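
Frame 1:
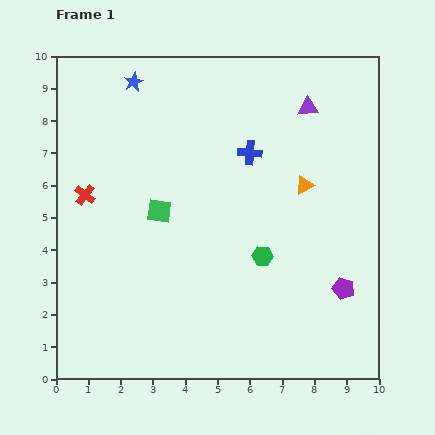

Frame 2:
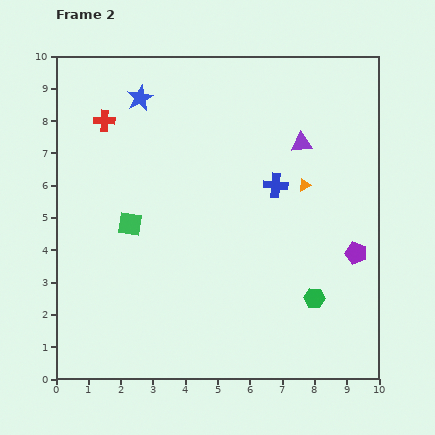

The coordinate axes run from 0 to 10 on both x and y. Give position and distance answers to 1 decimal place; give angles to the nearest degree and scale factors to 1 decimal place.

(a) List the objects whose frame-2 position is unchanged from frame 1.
the orange triangle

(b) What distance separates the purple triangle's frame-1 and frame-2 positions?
1.1

The purple triangle moved from (7.8, 8.4) to (7.6, 7.3), a distance of √(0.2² + 1.1²) ≈ 1.1.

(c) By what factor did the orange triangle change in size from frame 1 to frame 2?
0.7×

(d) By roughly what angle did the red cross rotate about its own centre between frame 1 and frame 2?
36° counter-clockwise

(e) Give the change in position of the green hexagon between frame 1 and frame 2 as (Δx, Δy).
(1.6, -1.3)

The green hexagon was at (6.4, 3.8) in frame 1 and (8.0, 2.5) in frame 2.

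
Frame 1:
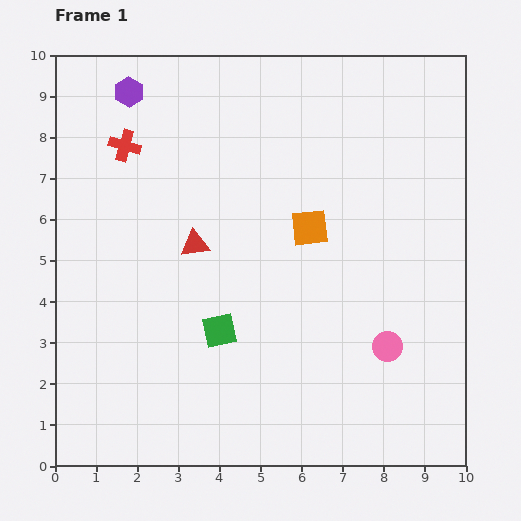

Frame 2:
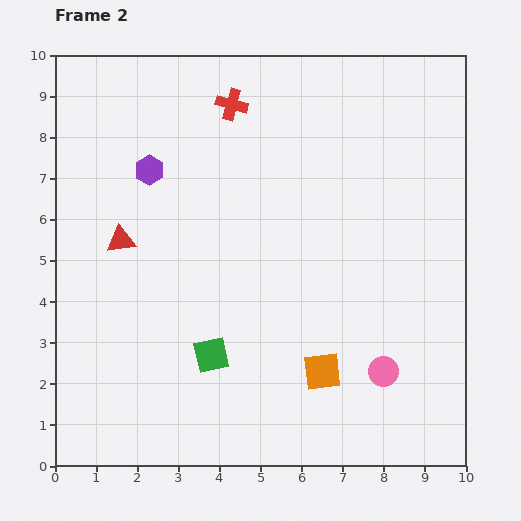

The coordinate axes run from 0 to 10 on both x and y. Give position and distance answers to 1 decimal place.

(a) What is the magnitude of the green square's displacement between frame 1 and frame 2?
0.6

The green square moved from (4.0, 3.3) to (3.8, 2.7), a distance of √(0.2² + 0.6²) ≈ 0.6.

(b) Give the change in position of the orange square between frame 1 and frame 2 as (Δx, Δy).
(0.3, -3.5)

The orange square was at (6.2, 5.8) in frame 1 and (6.5, 2.3) in frame 2.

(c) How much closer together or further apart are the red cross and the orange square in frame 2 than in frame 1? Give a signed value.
+2.0

Distance in frame 1: 4.9. Distance in frame 2: 6.9.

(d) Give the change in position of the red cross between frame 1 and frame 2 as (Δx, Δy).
(2.6, 1.0)

The red cross was at (1.7, 7.8) in frame 1 and (4.3, 8.8) in frame 2.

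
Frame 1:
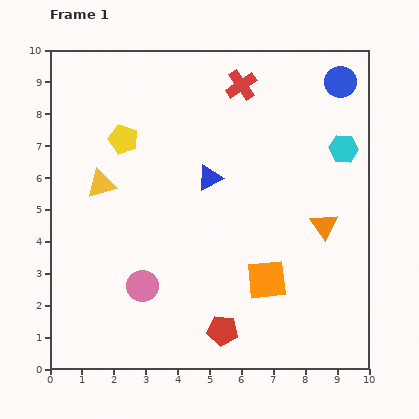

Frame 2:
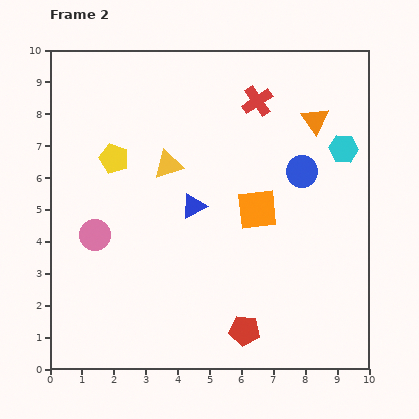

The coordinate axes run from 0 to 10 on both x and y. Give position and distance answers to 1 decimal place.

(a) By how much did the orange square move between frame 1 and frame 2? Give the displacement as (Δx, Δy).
(-0.3, 2.2)

The orange square was at (6.8, 2.8) in frame 1 and (6.5, 5.0) in frame 2.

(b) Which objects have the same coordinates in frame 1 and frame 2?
the cyan hexagon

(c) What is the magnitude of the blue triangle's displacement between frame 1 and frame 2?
1.0

The blue triangle moved from (5.0, 6.0) to (4.5, 5.1), a distance of √(0.5² + 0.9²) ≈ 1.0.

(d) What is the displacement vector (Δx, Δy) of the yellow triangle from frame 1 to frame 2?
(2.1, 0.6)

The yellow triangle was at (1.6, 5.8) in frame 1 and (3.7, 6.4) in frame 2.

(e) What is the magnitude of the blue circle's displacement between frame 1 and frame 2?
3.0

The blue circle moved from (9.1, 9.0) to (7.9, 6.2), a distance of √(1.2² + 2.8²) ≈ 3.0.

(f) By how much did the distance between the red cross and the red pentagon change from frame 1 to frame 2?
-0.5

Distance in frame 1: 7.7. Distance in frame 2: 7.2.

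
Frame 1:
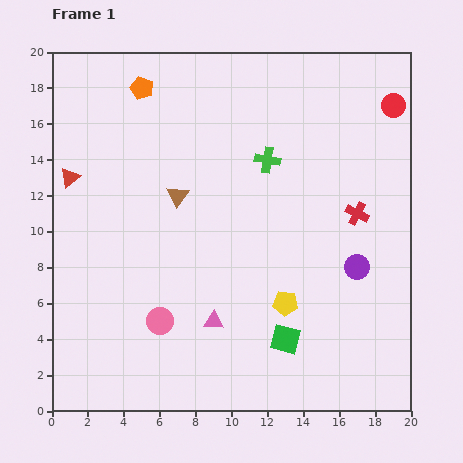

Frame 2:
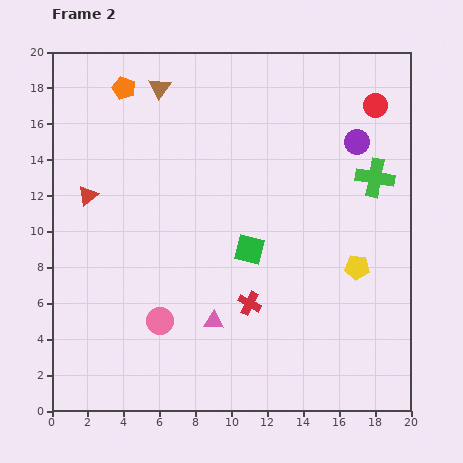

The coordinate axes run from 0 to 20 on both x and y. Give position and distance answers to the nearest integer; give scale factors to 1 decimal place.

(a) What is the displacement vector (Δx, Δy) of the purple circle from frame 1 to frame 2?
(0, 7)

The purple circle was at (17, 8) in frame 1 and (17, 15) in frame 2.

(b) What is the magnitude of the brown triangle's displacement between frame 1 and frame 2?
6

The brown triangle moved from (7, 12) to (6, 18), a distance of √(1² + 6²) ≈ 6.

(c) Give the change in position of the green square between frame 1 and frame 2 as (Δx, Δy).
(-2, 5)

The green square was at (13, 4) in frame 1 and (11, 9) in frame 2.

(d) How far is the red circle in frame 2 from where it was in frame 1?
1

The red circle moved from (19, 17) to (18, 17), a distance of √(1² + 0²) ≈ 1.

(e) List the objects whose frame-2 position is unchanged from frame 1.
the pink triangle, the pink circle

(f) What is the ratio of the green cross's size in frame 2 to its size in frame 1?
1.5×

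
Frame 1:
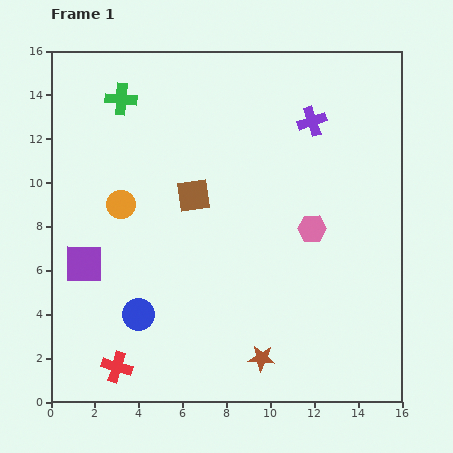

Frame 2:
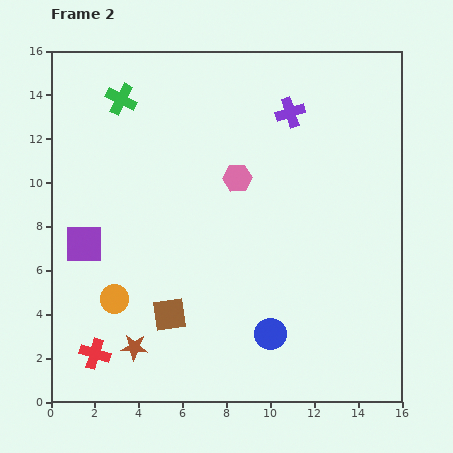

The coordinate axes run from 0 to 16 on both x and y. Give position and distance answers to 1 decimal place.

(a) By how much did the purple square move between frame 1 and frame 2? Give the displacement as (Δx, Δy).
(0.0, 0.9)

The purple square was at (1.5, 6.3) in frame 1 and (1.5, 7.2) in frame 2.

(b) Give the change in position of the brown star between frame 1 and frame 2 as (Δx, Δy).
(-5.8, 0.5)

The brown star was at (9.6, 2.0) in frame 1 and (3.8, 2.5) in frame 2.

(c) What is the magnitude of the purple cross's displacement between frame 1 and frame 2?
1.1

The purple cross moved from (11.9, 12.8) to (10.9, 13.2), a distance of √(1.0² + 0.4²) ≈ 1.1.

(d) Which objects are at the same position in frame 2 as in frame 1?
the green cross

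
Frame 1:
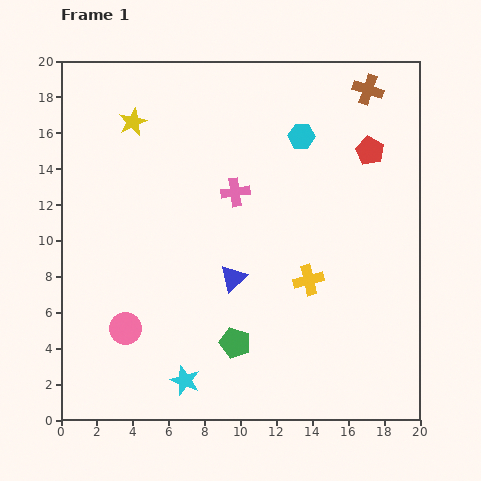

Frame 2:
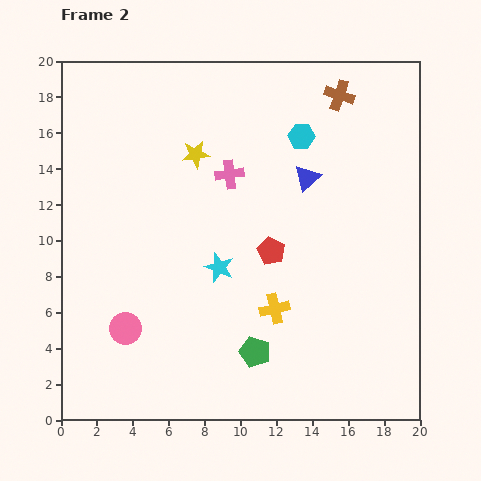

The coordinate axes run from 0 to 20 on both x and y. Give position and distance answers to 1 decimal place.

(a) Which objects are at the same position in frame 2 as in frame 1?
the pink circle, the cyan hexagon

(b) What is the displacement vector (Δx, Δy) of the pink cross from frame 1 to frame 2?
(-0.3, 1.0)

The pink cross was at (9.7, 12.7) in frame 1 and (9.4, 13.7) in frame 2.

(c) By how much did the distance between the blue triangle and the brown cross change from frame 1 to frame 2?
-8.0

Distance in frame 1: 12.9. Distance in frame 2: 4.9.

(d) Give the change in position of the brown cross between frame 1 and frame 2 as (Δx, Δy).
(-1.6, -0.3)

The brown cross was at (17.1, 18.4) in frame 1 and (15.5, 18.1) in frame 2.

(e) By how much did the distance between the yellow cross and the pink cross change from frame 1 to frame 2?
+1.5

Distance in frame 1: 6.4. Distance in frame 2: 7.9.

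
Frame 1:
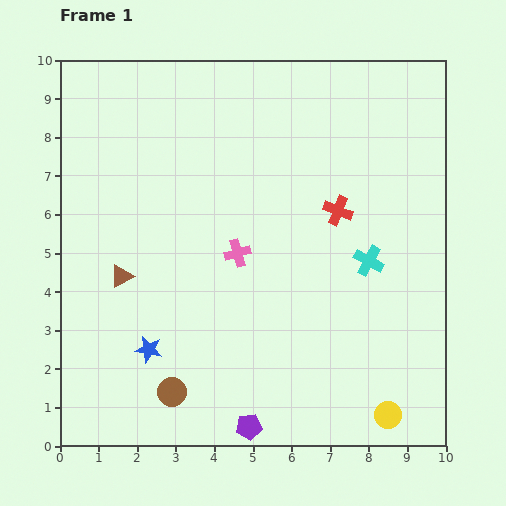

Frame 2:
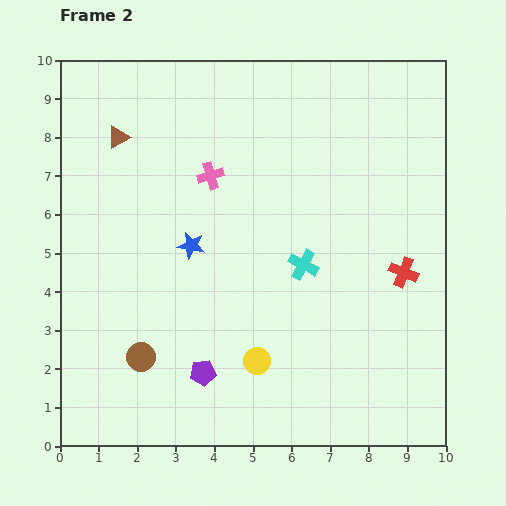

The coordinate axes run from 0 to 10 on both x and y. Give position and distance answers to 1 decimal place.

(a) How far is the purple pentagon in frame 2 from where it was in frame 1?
1.8

The purple pentagon moved from (4.9, 0.5) to (3.7, 1.9), a distance of √(1.2² + 1.4²) ≈ 1.8.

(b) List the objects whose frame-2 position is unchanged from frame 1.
none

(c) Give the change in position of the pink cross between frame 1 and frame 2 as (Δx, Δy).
(-0.7, 2.0)

The pink cross was at (4.6, 5.0) in frame 1 and (3.9, 7.0) in frame 2.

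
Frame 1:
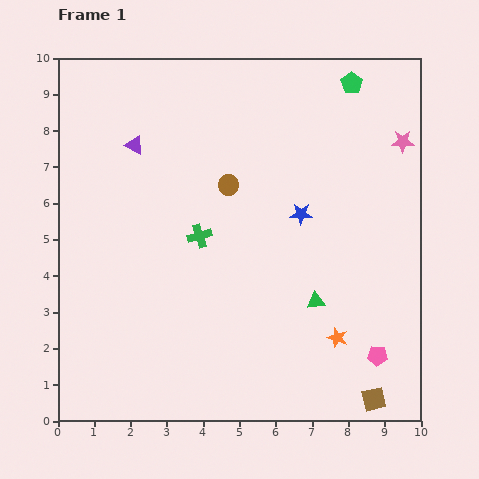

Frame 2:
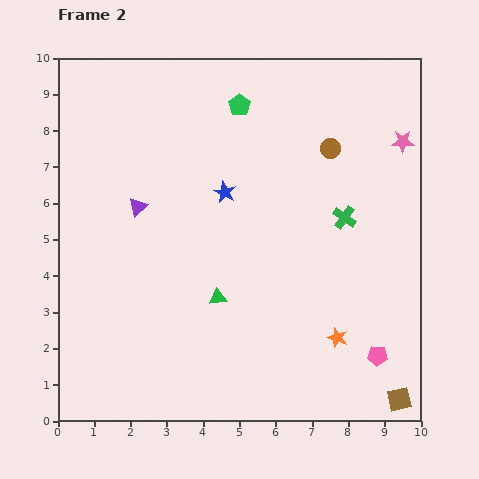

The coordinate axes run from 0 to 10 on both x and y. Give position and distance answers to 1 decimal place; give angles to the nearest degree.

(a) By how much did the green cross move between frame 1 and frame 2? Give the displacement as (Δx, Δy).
(4.0, 0.5)

The green cross was at (3.9, 5.1) in frame 1 and (7.9, 5.6) in frame 2.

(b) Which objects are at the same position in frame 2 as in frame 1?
the pink star, the orange star, the pink pentagon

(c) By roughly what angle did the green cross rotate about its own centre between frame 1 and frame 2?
39° counter-clockwise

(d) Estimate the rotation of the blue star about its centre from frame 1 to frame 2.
25° clockwise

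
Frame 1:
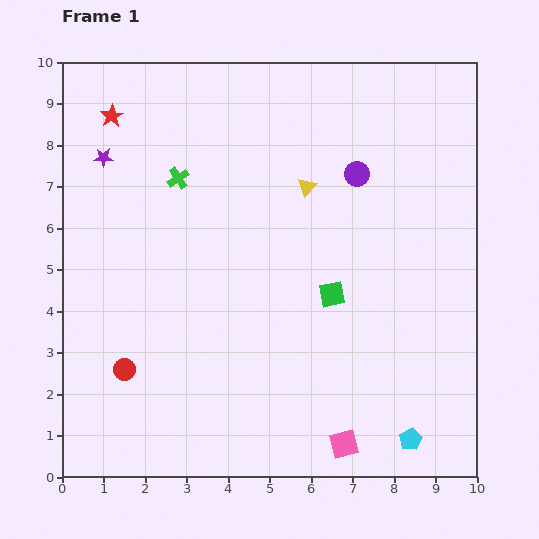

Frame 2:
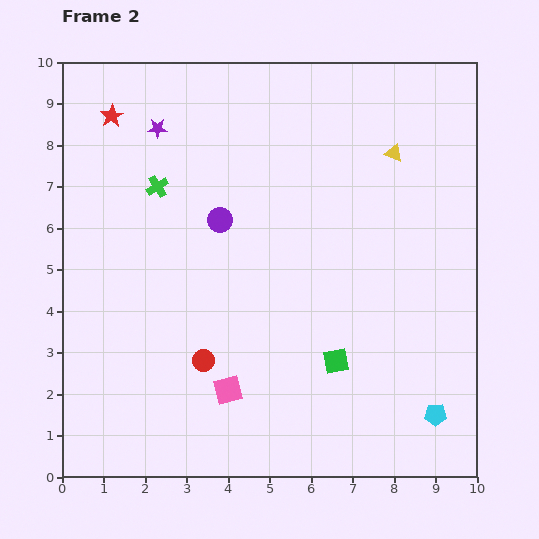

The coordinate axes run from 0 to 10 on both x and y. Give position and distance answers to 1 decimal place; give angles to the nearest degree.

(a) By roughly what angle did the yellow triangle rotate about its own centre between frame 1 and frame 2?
52° counter-clockwise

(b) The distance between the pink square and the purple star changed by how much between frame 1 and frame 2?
-2.5

Distance in frame 1: 9.0. Distance in frame 2: 6.5.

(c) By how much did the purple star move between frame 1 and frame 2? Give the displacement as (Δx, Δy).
(1.3, 0.7)

The purple star was at (1.0, 7.7) in frame 1 and (2.3, 8.4) in frame 2.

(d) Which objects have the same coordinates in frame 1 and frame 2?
the red star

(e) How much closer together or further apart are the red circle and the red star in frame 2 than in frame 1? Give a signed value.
+0.2

Distance in frame 1: 6.1. Distance in frame 2: 6.3.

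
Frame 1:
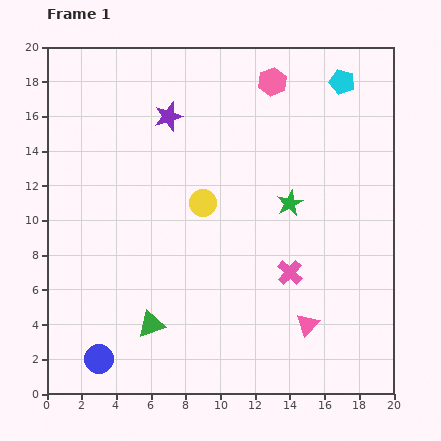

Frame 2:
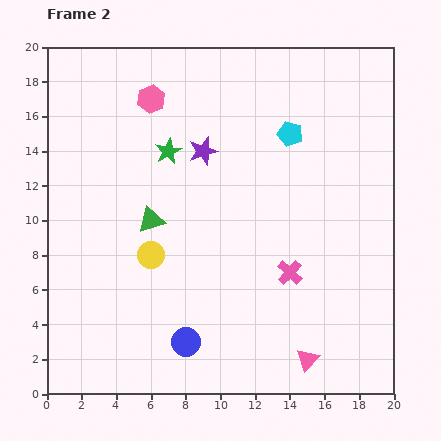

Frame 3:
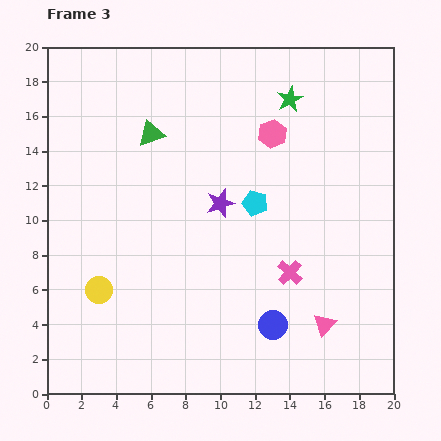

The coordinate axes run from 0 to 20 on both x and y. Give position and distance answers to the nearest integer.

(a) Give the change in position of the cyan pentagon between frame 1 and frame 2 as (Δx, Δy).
(-3, -3)

The cyan pentagon was at (17, 18) in frame 1 and (14, 15) in frame 2.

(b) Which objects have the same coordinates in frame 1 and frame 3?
the pink cross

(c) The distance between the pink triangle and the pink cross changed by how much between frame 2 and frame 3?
-1

Distance in frame 2: 5. Distance in frame 3: 4.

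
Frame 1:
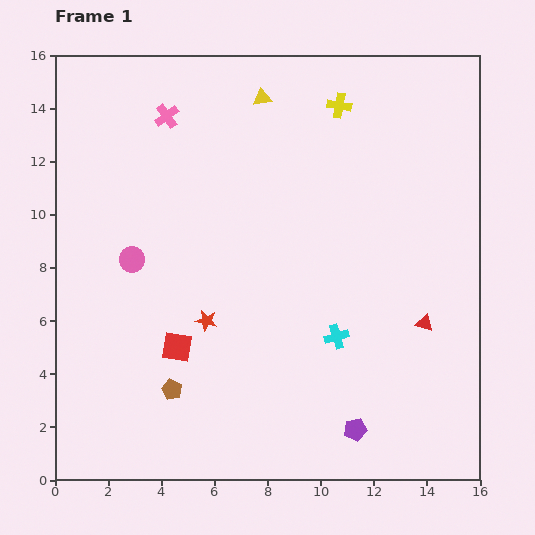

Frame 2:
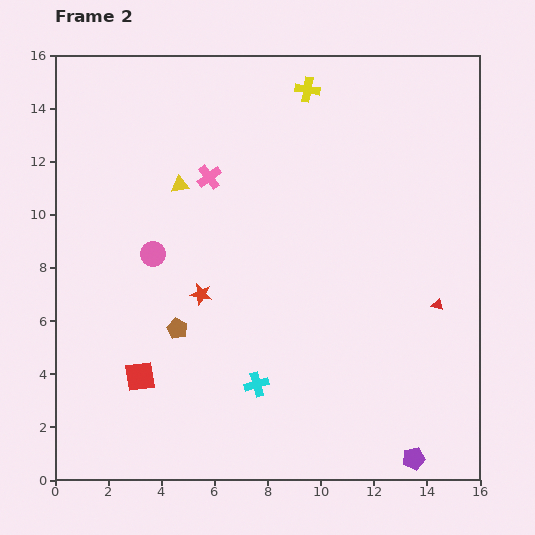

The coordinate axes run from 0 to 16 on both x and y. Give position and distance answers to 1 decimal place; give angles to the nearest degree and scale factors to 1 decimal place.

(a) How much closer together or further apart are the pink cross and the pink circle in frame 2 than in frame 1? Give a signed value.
-2.0

Distance in frame 1: 5.6. Distance in frame 2: 3.6.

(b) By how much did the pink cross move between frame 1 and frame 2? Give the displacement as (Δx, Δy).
(1.6, -2.3)

The pink cross was at (4.2, 13.7) in frame 1 and (5.8, 11.4) in frame 2.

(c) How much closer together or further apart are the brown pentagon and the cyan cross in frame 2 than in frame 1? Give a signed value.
-2.8

Distance in frame 1: 6.5. Distance in frame 2: 3.7.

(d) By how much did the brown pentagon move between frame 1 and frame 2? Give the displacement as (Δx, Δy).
(0.2, 2.3)

The brown pentagon was at (4.4, 3.4) in frame 1 and (4.6, 5.7) in frame 2.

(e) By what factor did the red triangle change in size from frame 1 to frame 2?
0.6×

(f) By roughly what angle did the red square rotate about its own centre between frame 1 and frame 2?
18° counter-clockwise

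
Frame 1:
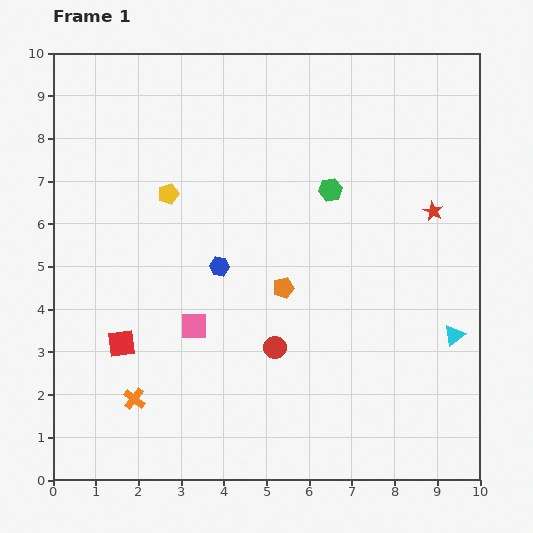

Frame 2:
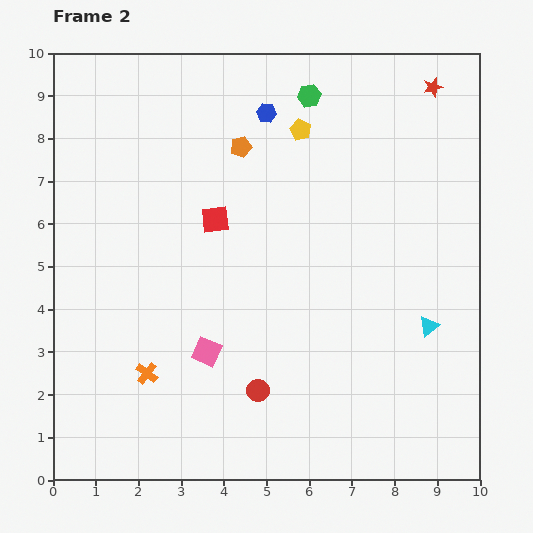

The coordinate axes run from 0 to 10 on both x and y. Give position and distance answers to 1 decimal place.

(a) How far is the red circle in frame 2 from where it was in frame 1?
1.1

The red circle moved from (5.2, 3.1) to (4.8, 2.1), a distance of √(0.4² + 1.0²) ≈ 1.1.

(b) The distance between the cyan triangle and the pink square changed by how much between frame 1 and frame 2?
-0.9

Distance in frame 1: 6.1. Distance in frame 2: 5.2.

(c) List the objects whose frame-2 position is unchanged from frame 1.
none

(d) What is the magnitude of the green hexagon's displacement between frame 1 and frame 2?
2.3

The green hexagon moved from (6.5, 6.8) to (6.0, 9.0), a distance of √(0.5² + 2.2²) ≈ 2.3.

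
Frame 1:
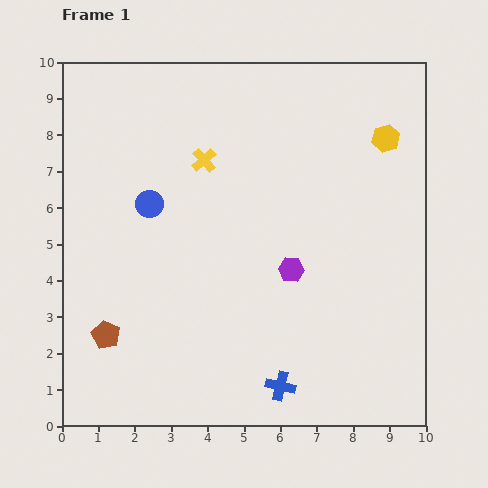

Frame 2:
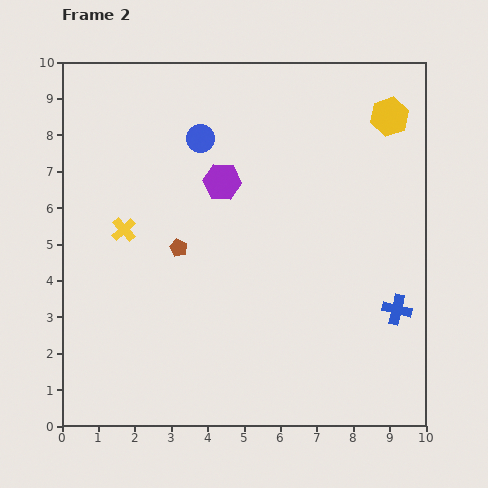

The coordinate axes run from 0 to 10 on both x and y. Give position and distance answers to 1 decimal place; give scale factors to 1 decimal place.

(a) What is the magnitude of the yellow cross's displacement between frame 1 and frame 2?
2.9

The yellow cross moved from (3.9, 7.3) to (1.7, 5.4), a distance of √(2.2² + 1.9²) ≈ 2.9.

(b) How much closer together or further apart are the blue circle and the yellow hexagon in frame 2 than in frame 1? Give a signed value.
-1.5

Distance in frame 1: 6.7. Distance in frame 2: 5.2.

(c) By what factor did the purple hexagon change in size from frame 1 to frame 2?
1.5×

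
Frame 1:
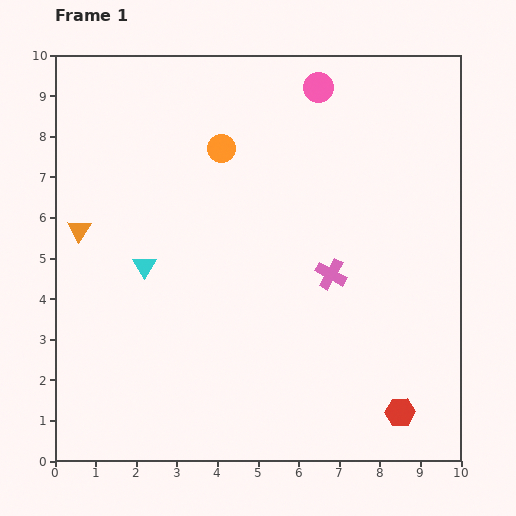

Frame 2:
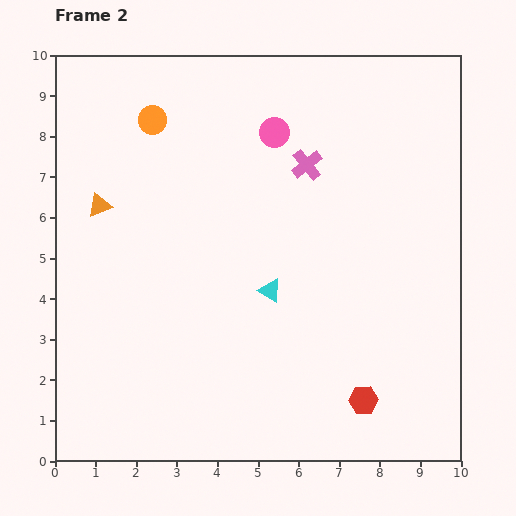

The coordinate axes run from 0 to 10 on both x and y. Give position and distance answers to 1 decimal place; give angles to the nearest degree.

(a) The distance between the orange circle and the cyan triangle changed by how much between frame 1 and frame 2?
+1.6

Distance in frame 1: 3.5. Distance in frame 2: 5.1.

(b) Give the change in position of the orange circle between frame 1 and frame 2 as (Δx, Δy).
(-1.7, 0.7)

The orange circle was at (4.1, 7.7) in frame 1 and (2.4, 8.4) in frame 2.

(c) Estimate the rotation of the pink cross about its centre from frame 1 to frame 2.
21° clockwise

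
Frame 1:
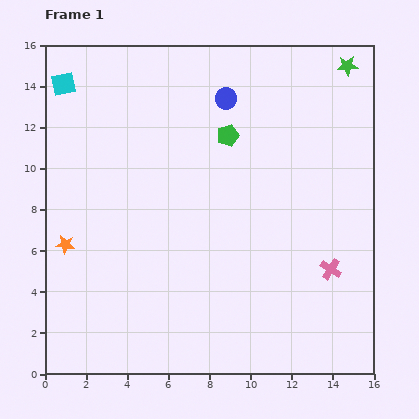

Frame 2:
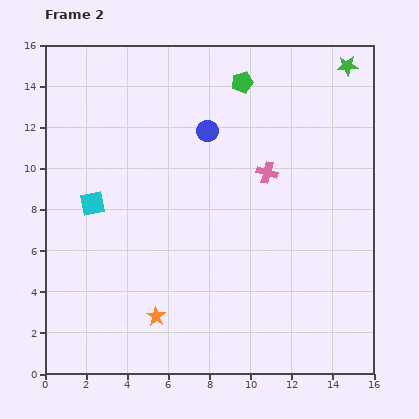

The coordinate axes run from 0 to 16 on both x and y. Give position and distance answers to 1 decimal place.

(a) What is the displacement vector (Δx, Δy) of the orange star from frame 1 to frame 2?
(4.4, -3.5)

The orange star was at (1.0, 6.3) in frame 1 and (5.4, 2.8) in frame 2.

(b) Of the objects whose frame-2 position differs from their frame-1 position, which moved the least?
the blue circle

(moved 1.8)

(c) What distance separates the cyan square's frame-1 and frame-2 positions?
6.0

The cyan square moved from (0.9, 14.1) to (2.3, 8.3), a distance of √(1.4² + 5.8²) ≈ 6.0.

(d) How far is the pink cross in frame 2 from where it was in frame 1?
5.6

The pink cross moved from (13.9, 5.1) to (10.8, 9.8), a distance of √(3.1² + 4.7²) ≈ 5.6.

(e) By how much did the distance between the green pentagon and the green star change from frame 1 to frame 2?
-1.5

Distance in frame 1: 6.7. Distance in frame 2: 5.2.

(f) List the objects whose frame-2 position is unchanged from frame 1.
the green star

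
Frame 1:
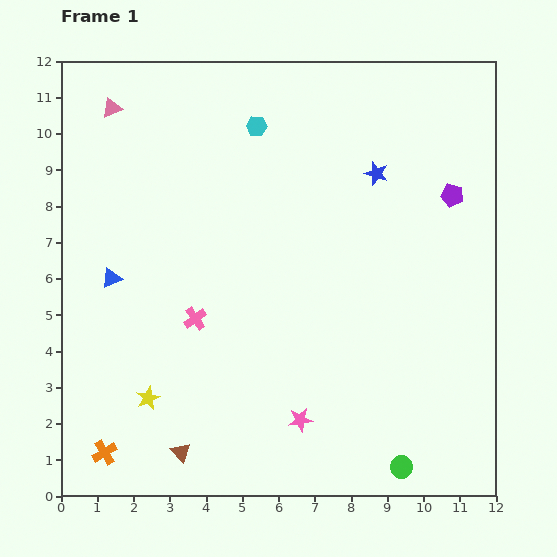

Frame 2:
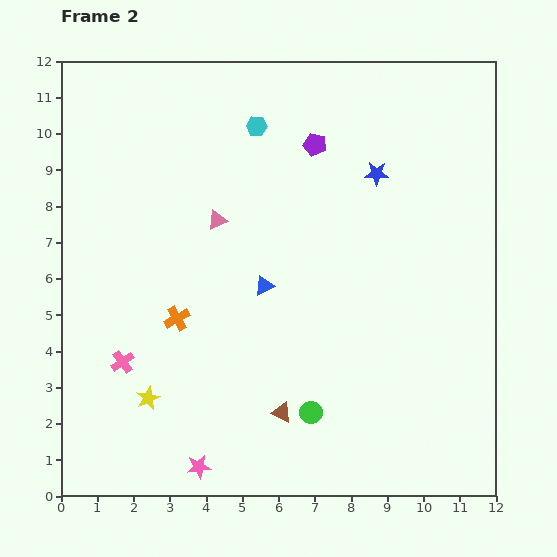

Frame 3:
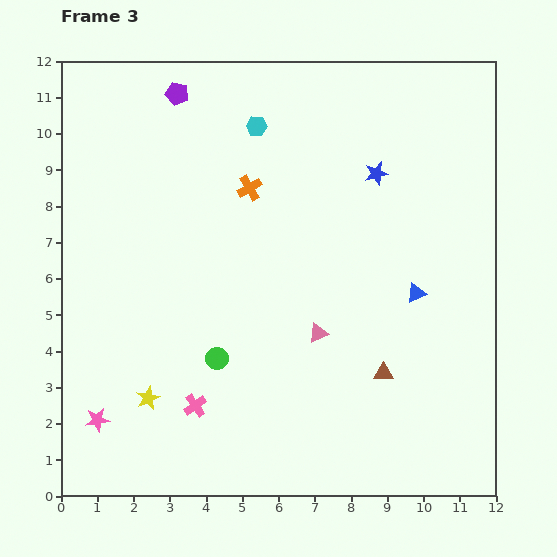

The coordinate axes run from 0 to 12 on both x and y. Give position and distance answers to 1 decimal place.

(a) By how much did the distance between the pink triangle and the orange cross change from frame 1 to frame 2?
-6.6

Distance in frame 1: 9.5. Distance in frame 2: 2.9.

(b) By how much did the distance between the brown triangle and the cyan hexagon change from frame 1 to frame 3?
-1.6

Distance in frame 1: 9.2. Distance in frame 3: 7.6.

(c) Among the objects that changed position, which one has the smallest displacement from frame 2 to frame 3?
the pink cross

(moved 2.3)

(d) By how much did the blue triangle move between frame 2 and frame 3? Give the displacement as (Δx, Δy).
(4.2, -0.2)

The blue triangle was at (5.6, 5.8) in frame 2 and (9.8, 5.6) in frame 3.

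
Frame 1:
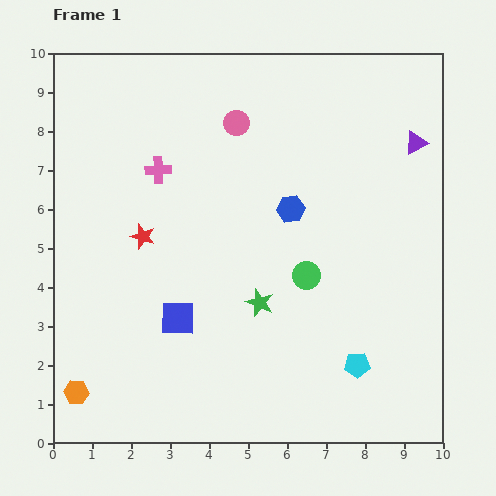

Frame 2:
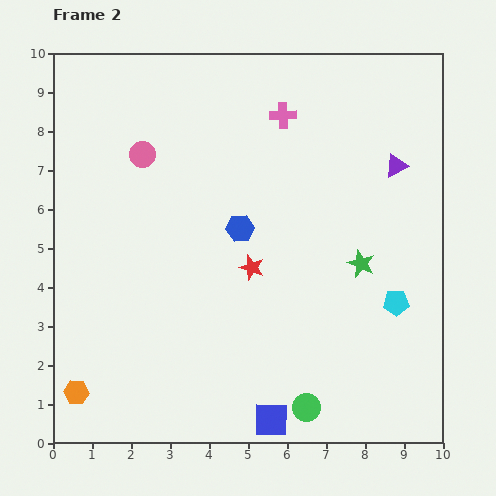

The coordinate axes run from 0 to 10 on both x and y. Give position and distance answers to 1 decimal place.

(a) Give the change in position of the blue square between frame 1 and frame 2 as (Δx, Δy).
(2.4, -2.6)

The blue square was at (3.2, 3.2) in frame 1 and (5.6, 0.6) in frame 2.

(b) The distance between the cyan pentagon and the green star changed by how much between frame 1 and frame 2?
-1.7

Distance in frame 1: 3.0. Distance in frame 2: 1.3.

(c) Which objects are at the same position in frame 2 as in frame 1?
the orange hexagon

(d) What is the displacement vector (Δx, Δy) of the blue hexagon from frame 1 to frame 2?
(-1.3, -0.5)

The blue hexagon was at (6.1, 6.0) in frame 1 and (4.8, 5.5) in frame 2.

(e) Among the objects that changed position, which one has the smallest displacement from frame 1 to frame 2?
the purple triangle

(moved 0.8)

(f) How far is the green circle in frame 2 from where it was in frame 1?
3.4

The green circle moved from (6.5, 4.3) to (6.5, 0.9), a distance of √(0.0² + 3.4²) ≈ 3.4.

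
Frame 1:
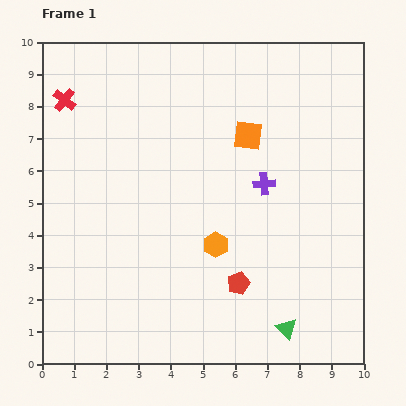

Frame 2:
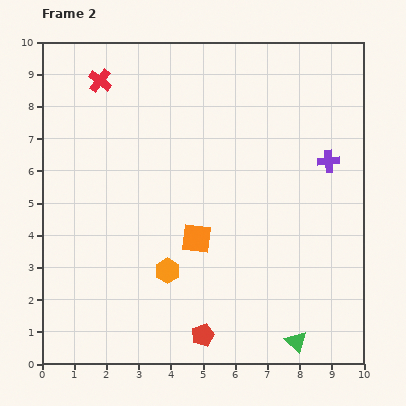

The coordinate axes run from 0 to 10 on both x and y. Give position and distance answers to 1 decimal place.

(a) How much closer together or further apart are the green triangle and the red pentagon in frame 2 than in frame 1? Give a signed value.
+0.8

Distance in frame 1: 2.1. Distance in frame 2: 2.9.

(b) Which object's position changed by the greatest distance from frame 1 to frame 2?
the orange square

(moved 3.6; next 2.1)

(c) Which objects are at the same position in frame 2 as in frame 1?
none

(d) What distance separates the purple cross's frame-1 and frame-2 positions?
2.1

The purple cross moved from (6.9, 5.6) to (8.9, 6.3), a distance of √(2.0² + 0.7²) ≈ 2.1.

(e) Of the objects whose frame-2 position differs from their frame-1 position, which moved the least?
the green triangle

(moved 0.5)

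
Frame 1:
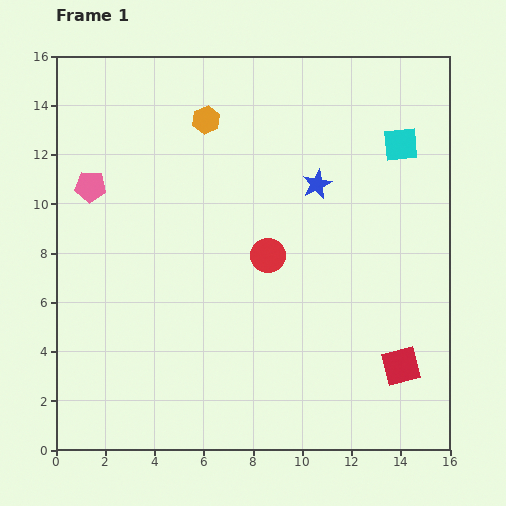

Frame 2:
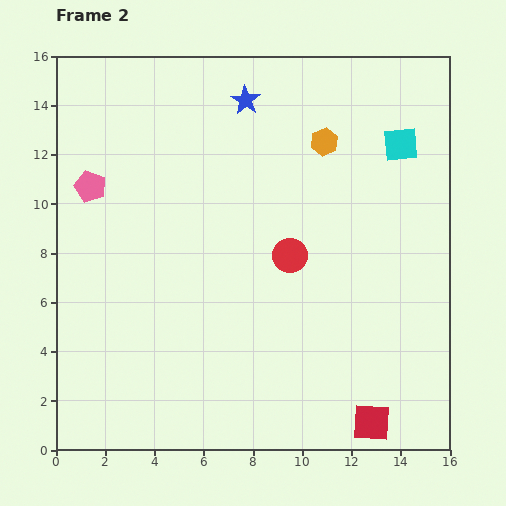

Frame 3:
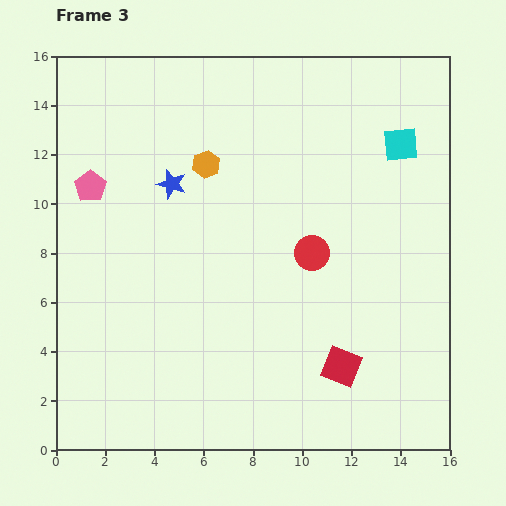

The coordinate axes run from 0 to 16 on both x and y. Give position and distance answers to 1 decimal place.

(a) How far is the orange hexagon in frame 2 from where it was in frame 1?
4.9

The orange hexagon moved from (6.1, 13.4) to (10.9, 12.5), a distance of √(4.8² + 0.9²) ≈ 4.9.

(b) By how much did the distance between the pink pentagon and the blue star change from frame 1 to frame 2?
-2.0

Distance in frame 1: 9.2. Distance in frame 2: 7.2.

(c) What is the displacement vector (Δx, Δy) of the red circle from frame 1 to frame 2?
(0.9, 0.0)

The red circle was at (8.6, 7.9) in frame 1 and (9.5, 7.9) in frame 2.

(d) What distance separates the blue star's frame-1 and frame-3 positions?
5.9

The blue star moved from (10.6, 10.8) to (4.7, 10.8), a distance of √(5.9² + 0.0²) ≈ 5.9.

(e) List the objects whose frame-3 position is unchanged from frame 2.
the cyan square, the pink pentagon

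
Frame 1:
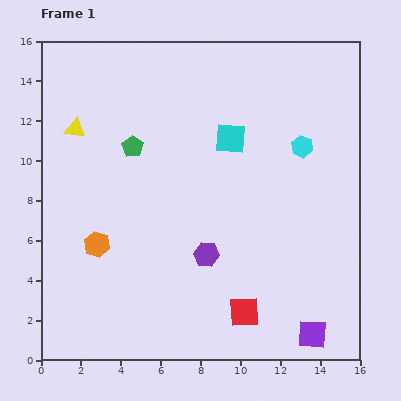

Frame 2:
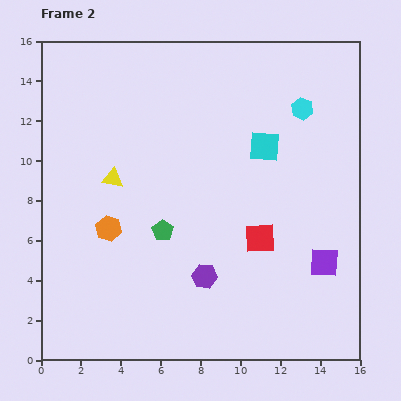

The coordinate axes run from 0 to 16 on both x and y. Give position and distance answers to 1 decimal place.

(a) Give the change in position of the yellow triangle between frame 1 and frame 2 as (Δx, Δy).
(1.9, -2.5)

The yellow triangle was at (1.7, 11.6) in frame 1 and (3.6, 9.1) in frame 2.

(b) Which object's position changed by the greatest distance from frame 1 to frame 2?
the green pentagon

(moved 4.5; next 3.8)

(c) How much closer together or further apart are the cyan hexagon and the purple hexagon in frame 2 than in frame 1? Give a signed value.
+2.5

Distance in frame 1: 7.2. Distance in frame 2: 9.7.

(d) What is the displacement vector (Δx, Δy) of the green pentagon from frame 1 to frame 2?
(1.5, -4.2)

The green pentagon was at (4.6, 10.7) in frame 1 and (6.1, 6.5) in frame 2.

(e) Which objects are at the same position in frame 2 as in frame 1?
none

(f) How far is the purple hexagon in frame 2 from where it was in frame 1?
1.1

The purple hexagon moved from (8.3, 5.3) to (8.2, 4.2), a distance of √(0.1² + 1.1²) ≈ 1.1.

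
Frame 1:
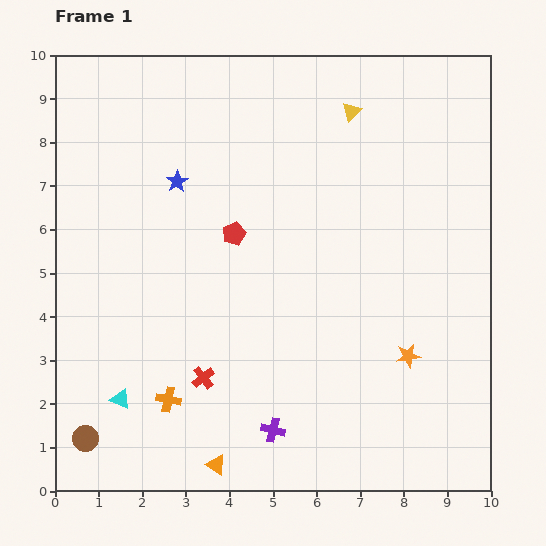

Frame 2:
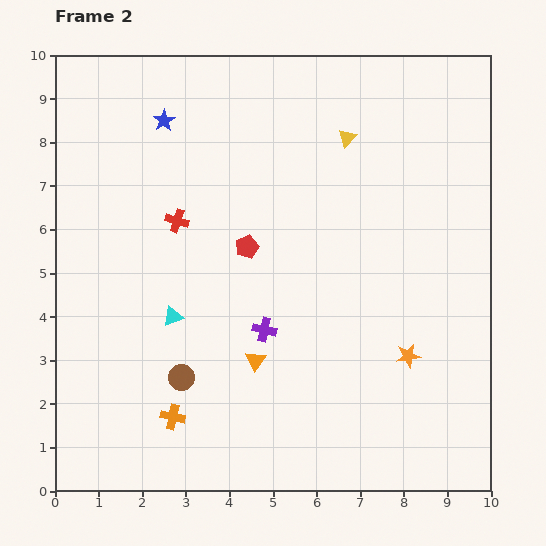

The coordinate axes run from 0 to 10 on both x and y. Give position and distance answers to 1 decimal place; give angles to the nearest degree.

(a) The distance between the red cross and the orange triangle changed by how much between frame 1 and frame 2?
+1.7

Distance in frame 1: 2.0. Distance in frame 2: 3.7.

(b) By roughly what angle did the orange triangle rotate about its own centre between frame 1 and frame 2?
35° clockwise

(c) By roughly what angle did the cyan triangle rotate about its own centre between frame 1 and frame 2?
45° counter-clockwise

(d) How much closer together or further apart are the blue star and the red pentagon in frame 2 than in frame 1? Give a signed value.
+1.7

Distance in frame 1: 1.8. Distance in frame 2: 3.5.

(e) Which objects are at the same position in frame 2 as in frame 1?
the orange star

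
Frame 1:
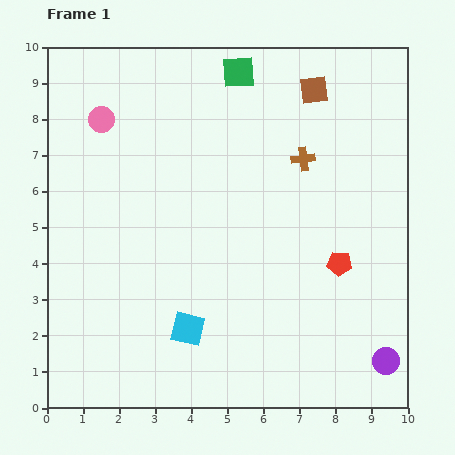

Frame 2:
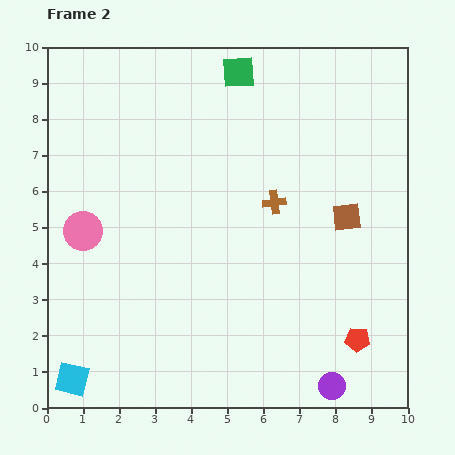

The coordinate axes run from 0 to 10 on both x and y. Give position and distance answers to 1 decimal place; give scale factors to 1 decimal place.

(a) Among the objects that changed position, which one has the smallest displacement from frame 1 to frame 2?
the brown cross

(moved 1.4)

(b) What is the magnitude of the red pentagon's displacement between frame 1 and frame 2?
2.2

The red pentagon moved from (8.1, 4.0) to (8.6, 1.9), a distance of √(0.5² + 2.1²) ≈ 2.2.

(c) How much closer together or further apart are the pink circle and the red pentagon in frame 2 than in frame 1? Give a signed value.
+0.5

Distance in frame 1: 7.7. Distance in frame 2: 8.2.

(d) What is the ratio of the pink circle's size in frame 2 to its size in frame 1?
1.5×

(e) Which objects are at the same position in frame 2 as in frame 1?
the green square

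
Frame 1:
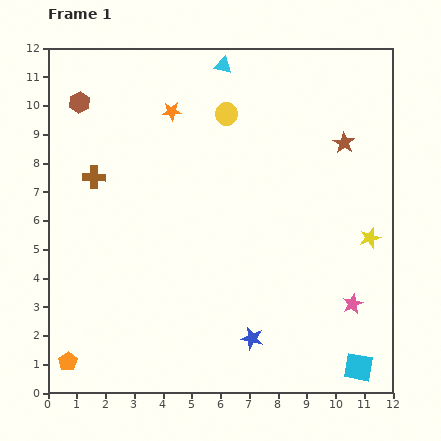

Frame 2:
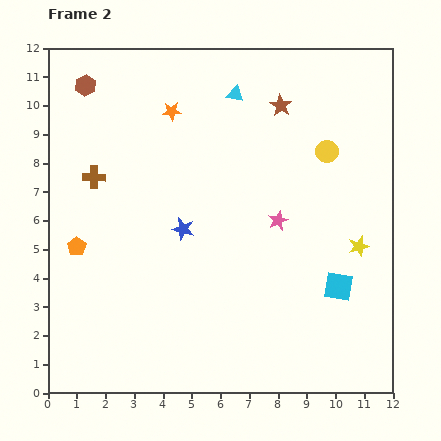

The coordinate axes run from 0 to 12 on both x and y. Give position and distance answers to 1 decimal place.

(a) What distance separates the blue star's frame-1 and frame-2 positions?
4.5

The blue star moved from (7.1, 1.9) to (4.7, 5.7), a distance of √(2.4² + 3.8²) ≈ 4.5.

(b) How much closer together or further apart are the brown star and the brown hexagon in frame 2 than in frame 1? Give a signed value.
-2.5

Distance in frame 1: 9.3. Distance in frame 2: 6.8.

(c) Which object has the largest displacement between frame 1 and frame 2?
the blue star

(moved 4.5; next 4.0)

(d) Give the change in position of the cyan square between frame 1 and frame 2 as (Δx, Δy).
(-0.7, 2.8)

The cyan square was at (10.8, 0.9) in frame 1 and (10.1, 3.7) in frame 2.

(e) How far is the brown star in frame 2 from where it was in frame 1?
2.6

The brown star moved from (10.3, 8.7) to (8.1, 10.0), a distance of √(2.2² + 1.3²) ≈ 2.6.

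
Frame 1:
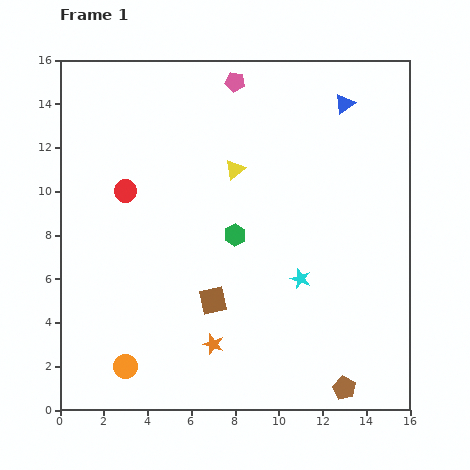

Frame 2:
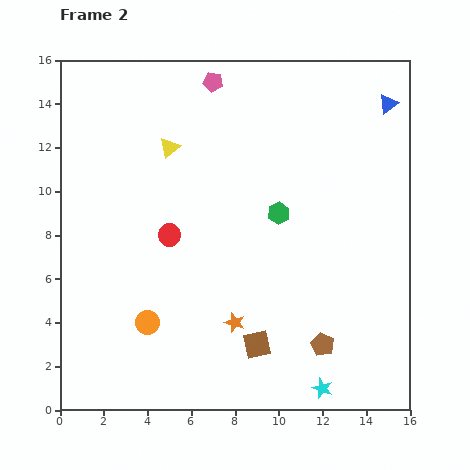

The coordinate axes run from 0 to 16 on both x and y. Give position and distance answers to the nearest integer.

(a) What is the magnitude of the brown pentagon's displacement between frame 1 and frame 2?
2

The brown pentagon moved from (13, 1) to (12, 3), a distance of √(1² + 2²) ≈ 2.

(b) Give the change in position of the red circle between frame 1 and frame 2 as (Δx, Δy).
(2, -2)

The red circle was at (3, 10) in frame 1 and (5, 8) in frame 2.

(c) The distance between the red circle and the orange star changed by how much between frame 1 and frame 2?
-3

Distance in frame 1: 8. Distance in frame 2: 5.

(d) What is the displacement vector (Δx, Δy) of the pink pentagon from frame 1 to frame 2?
(-1, 0)

The pink pentagon was at (8, 15) in frame 1 and (7, 15) in frame 2.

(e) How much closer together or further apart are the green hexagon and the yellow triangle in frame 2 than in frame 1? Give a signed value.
+3

Distance in frame 1: 3. Distance in frame 2: 6.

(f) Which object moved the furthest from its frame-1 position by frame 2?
the cyan star

(moved 5; next 3)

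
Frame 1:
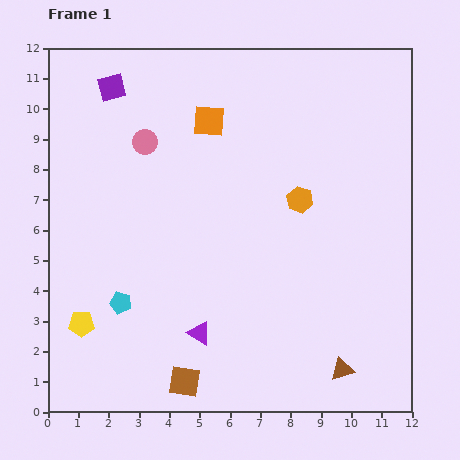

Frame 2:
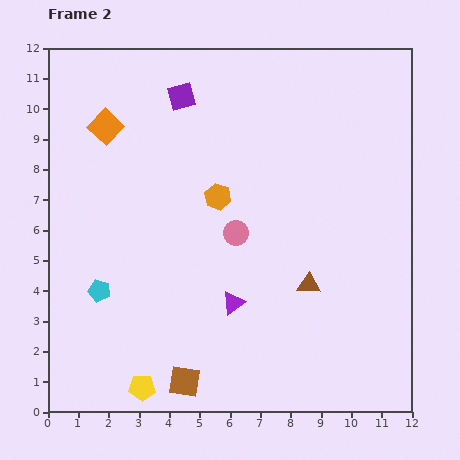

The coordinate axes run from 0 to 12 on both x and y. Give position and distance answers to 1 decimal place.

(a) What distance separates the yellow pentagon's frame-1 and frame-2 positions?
2.9

The yellow pentagon moved from (1.1, 2.9) to (3.1, 0.8), a distance of √(2.0² + 2.1²) ≈ 2.9.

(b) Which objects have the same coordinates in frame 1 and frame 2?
the brown square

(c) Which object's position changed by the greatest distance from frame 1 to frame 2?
the pink circle

(moved 4.2; next 3.4)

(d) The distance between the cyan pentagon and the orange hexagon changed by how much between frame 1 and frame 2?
-1.8

Distance in frame 1: 6.8. Distance in frame 2: 5.0.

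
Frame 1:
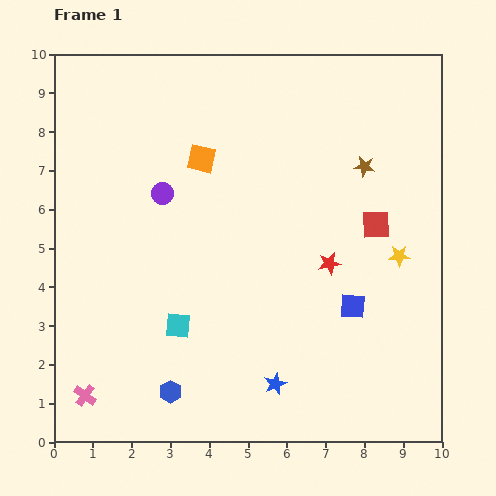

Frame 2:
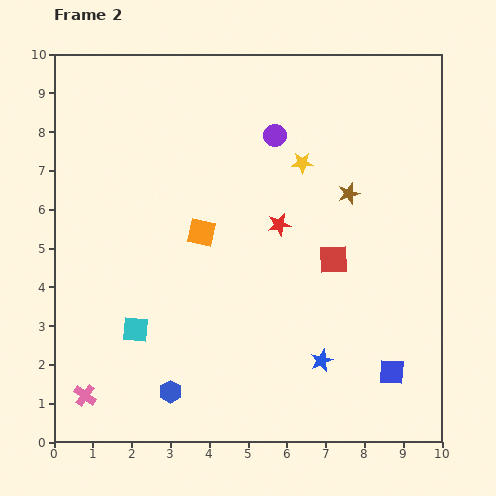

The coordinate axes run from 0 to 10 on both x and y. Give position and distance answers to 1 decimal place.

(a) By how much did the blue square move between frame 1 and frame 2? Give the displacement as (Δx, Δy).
(1.0, -1.7)

The blue square was at (7.7, 3.5) in frame 1 and (8.7, 1.8) in frame 2.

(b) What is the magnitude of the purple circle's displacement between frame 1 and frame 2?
3.3

The purple circle moved from (2.8, 6.4) to (5.7, 7.9), a distance of √(2.9² + 1.5²) ≈ 3.3.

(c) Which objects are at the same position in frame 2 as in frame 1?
the pink cross, the blue hexagon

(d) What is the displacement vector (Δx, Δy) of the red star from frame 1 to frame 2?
(-1.3, 1.0)

The red star was at (7.1, 4.6) in frame 1 and (5.8, 5.6) in frame 2.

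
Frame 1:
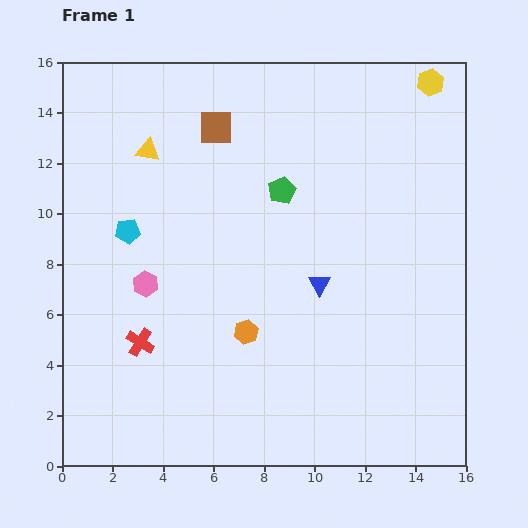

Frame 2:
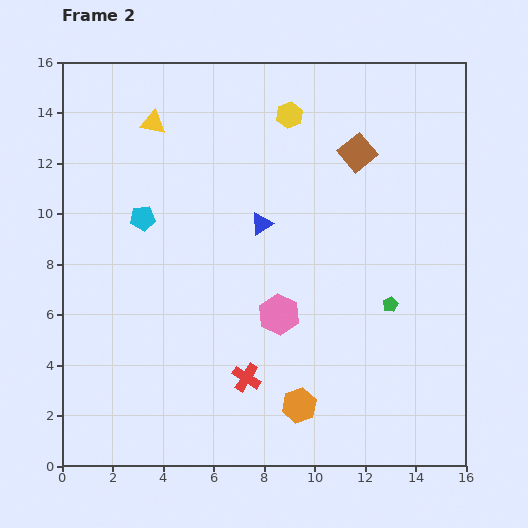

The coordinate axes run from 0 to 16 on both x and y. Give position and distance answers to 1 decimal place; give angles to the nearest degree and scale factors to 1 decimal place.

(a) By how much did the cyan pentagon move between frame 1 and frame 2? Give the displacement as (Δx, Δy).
(0.6, 0.5)

The cyan pentagon was at (2.6, 9.3) in frame 1 and (3.2, 9.8) in frame 2.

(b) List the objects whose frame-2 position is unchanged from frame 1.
none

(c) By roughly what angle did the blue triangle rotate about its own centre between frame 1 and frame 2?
27° clockwise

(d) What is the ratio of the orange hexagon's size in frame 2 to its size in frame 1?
1.4×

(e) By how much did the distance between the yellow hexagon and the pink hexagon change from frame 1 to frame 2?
-5.9

Distance in frame 1: 13.8. Distance in frame 2: 7.9.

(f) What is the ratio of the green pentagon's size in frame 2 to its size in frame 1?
0.6×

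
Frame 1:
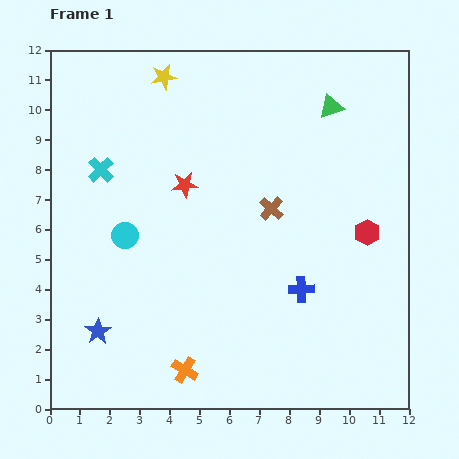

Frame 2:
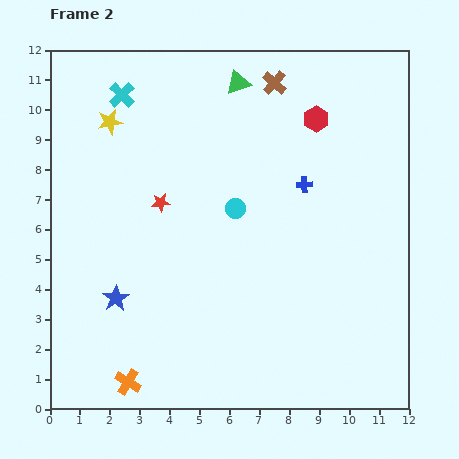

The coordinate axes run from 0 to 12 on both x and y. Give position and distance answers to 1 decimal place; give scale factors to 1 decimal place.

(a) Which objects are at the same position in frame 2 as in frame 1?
none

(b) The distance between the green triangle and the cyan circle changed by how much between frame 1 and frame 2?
-3.9

Distance in frame 1: 8.1. Distance in frame 2: 4.2.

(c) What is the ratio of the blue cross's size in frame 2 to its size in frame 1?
0.6×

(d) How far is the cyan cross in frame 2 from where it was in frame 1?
2.6

The cyan cross moved from (1.7, 8.0) to (2.4, 10.5), a distance of √(0.7² + 2.5²) ≈ 2.6.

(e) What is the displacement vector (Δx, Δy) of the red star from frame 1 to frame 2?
(-0.8, -0.6)

The red star was at (4.5, 7.5) in frame 1 and (3.7, 6.9) in frame 2.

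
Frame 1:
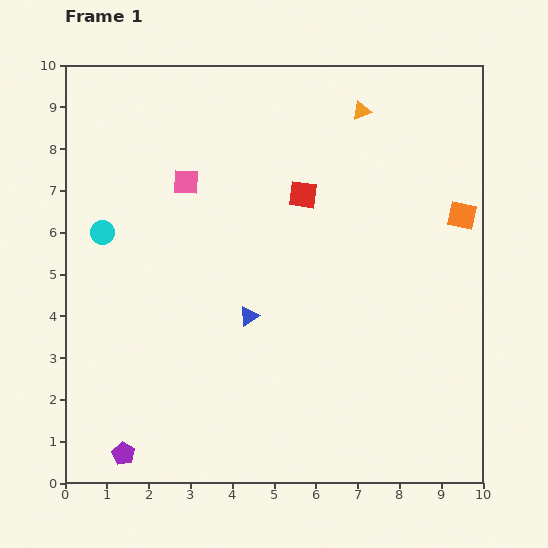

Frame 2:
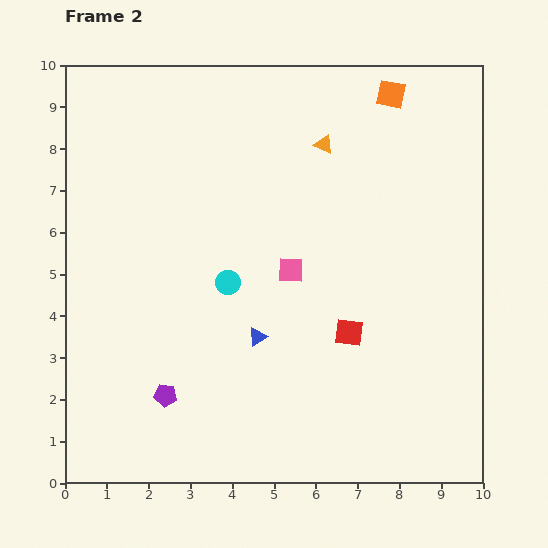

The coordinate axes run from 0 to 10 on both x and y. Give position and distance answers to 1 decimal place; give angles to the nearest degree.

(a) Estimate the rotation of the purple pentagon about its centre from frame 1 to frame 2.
24° counter-clockwise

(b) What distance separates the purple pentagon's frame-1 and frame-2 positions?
1.7

The purple pentagon moved from (1.4, 0.7) to (2.4, 2.1), a distance of √(1.0² + 1.4²) ≈ 1.7.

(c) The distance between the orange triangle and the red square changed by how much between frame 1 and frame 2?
+2.1

Distance in frame 1: 2.4. Distance in frame 2: 4.5.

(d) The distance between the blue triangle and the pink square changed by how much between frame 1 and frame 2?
-1.7

Distance in frame 1: 3.5. Distance in frame 2: 1.8.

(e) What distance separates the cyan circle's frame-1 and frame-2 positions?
3.2

The cyan circle moved from (0.9, 6.0) to (3.9, 4.8), a distance of √(3.0² + 1.2²) ≈ 3.2.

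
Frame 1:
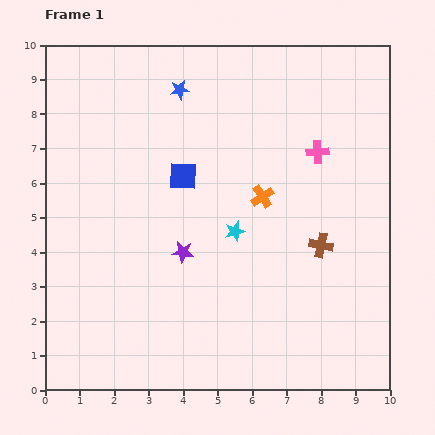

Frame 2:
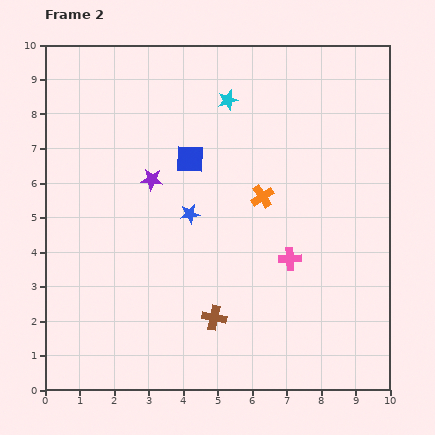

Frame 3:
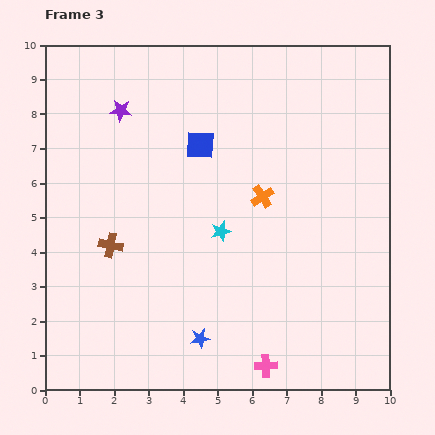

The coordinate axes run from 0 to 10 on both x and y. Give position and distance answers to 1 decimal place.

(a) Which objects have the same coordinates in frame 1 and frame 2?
the orange cross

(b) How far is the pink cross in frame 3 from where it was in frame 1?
6.4

The pink cross moved from (7.9, 6.9) to (6.4, 0.7), a distance of √(1.5² + 6.2²) ≈ 6.4.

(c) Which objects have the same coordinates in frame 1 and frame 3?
the orange cross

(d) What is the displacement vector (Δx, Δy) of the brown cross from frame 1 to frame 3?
(-6.1, 0.0)

The brown cross was at (8.0, 4.2) in frame 1 and (1.9, 4.2) in frame 3.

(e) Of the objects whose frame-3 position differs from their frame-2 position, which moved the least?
the blue square

(moved 0.5)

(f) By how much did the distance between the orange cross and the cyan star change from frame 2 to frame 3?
-1.4

Distance in frame 2: 3.0. Distance in frame 3: 1.6.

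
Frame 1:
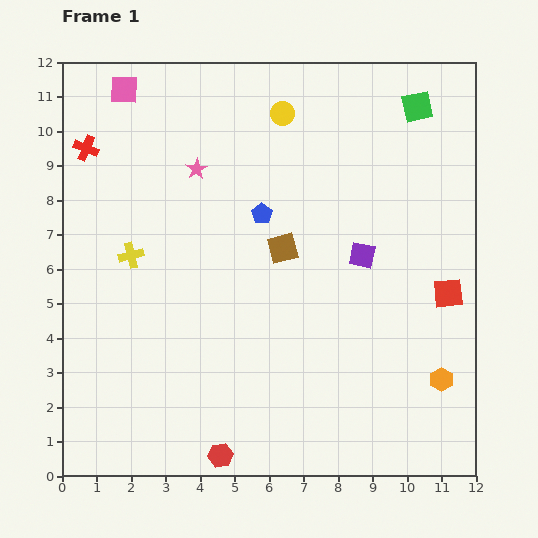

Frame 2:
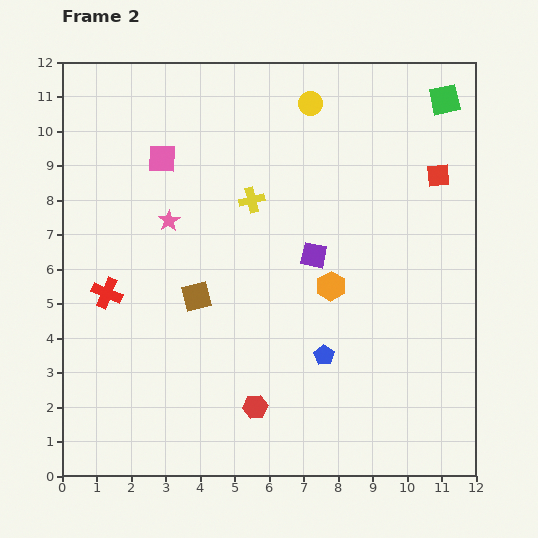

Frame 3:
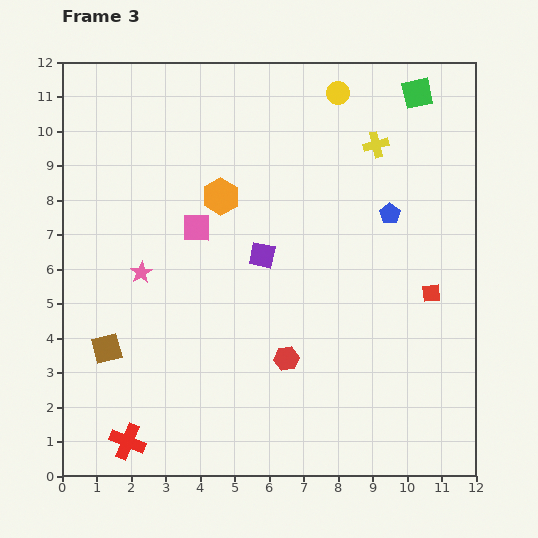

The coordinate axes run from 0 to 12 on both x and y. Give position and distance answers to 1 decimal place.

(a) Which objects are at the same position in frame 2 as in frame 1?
none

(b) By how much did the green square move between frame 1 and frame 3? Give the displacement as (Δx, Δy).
(0.0, 0.4)

The green square was at (10.3, 10.7) in frame 1 and (10.3, 11.1) in frame 3.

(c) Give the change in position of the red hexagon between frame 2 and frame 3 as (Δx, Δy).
(0.9, 1.4)

The red hexagon was at (5.6, 2.0) in frame 2 and (6.5, 3.4) in frame 3.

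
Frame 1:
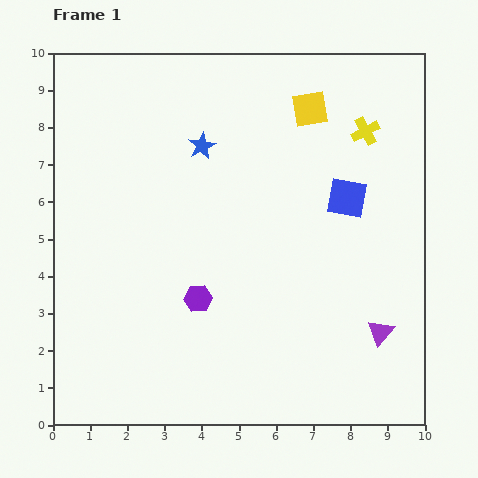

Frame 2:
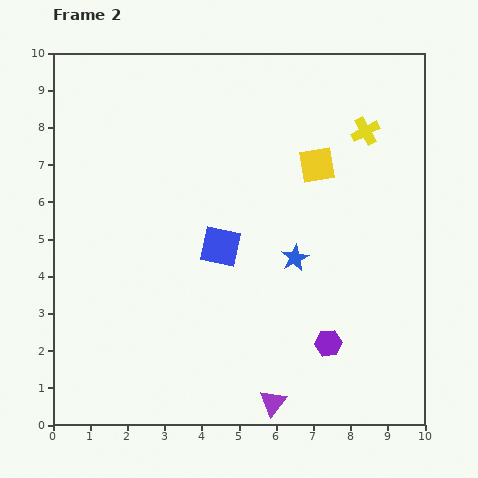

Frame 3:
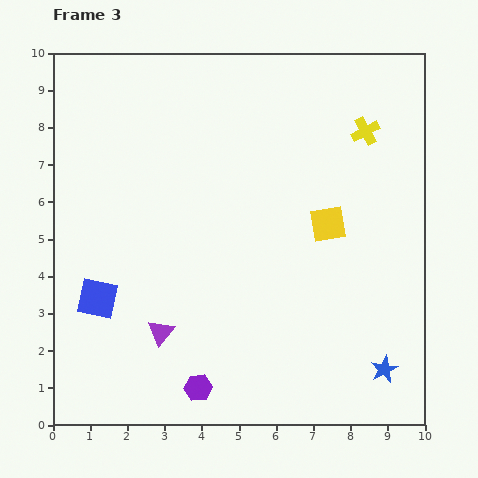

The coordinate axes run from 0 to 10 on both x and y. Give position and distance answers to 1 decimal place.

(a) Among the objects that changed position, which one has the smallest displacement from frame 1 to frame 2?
the yellow square

(moved 1.5)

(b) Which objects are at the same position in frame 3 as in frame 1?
the yellow cross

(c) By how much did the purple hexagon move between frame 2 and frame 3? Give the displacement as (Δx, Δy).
(-3.5, -1.2)

The purple hexagon was at (7.4, 2.2) in frame 2 and (3.9, 1.0) in frame 3.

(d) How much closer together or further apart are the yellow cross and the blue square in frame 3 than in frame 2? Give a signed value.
+3.5

Distance in frame 2: 5.0. Distance in frame 3: 8.5.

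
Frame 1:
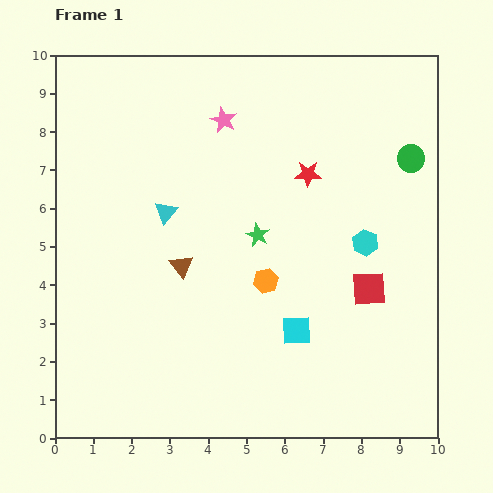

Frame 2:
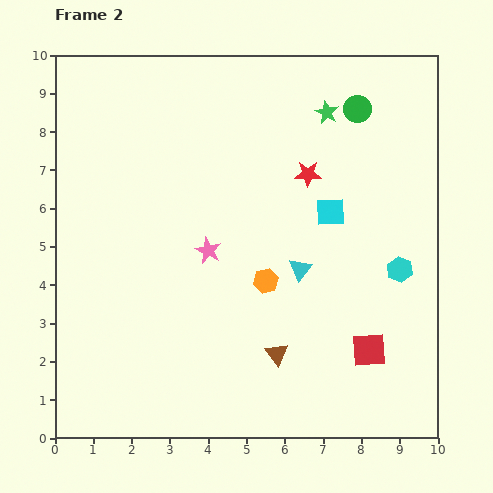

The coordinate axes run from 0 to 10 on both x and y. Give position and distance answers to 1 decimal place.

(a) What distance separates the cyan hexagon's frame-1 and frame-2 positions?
1.1

The cyan hexagon moved from (8.1, 5.1) to (9.0, 4.4), a distance of √(0.9² + 0.7²) ≈ 1.1.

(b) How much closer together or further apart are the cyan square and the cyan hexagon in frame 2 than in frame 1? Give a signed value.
-0.6

Distance in frame 1: 2.9. Distance in frame 2: 2.3.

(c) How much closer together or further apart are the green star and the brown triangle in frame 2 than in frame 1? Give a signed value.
+4.2

Distance in frame 1: 2.2. Distance in frame 2: 6.4.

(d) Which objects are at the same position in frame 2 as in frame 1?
the orange hexagon, the red star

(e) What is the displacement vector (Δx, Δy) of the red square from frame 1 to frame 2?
(0.0, -1.6)

The red square was at (8.2, 3.9) in frame 1 and (8.2, 2.3) in frame 2.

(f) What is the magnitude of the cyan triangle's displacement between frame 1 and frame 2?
3.8

The cyan triangle moved from (2.9, 5.9) to (6.4, 4.4), a distance of √(3.5² + 1.5²) ≈ 3.8.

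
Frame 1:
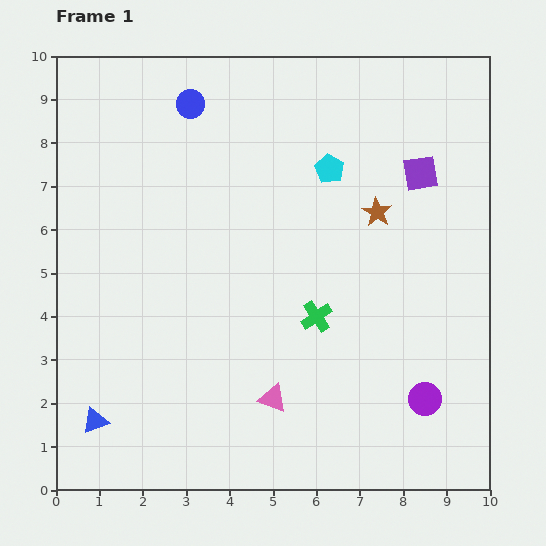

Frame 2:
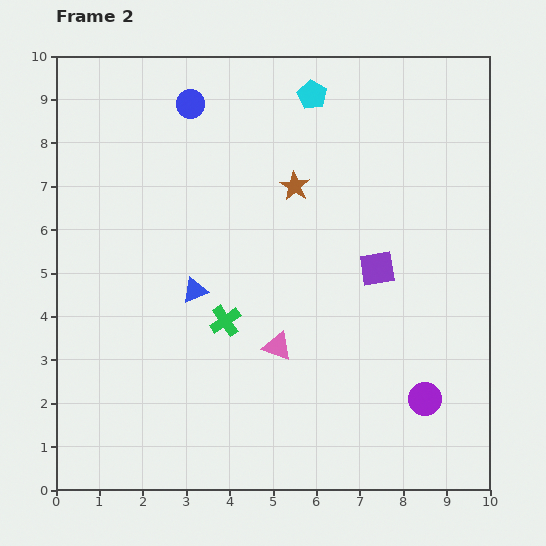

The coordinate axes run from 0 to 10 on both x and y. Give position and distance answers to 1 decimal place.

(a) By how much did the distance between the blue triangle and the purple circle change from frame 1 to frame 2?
-1.7

Distance in frame 1: 7.6. Distance in frame 2: 5.9.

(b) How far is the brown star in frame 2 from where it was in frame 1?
2.0

The brown star moved from (7.4, 6.4) to (5.5, 7.0), a distance of √(1.9² + 0.6²) ≈ 2.0.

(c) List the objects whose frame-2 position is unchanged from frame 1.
the blue circle, the purple circle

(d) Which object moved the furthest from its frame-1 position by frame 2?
the blue triangle

(moved 3.8; next 2.4)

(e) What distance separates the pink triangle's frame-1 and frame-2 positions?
1.2

The pink triangle moved from (5.0, 2.1) to (5.1, 3.3), a distance of √(0.1² + 1.2²) ≈ 1.2.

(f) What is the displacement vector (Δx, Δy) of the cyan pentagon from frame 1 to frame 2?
(-0.4, 1.7)

The cyan pentagon was at (6.3, 7.4) in frame 1 and (5.9, 9.1) in frame 2.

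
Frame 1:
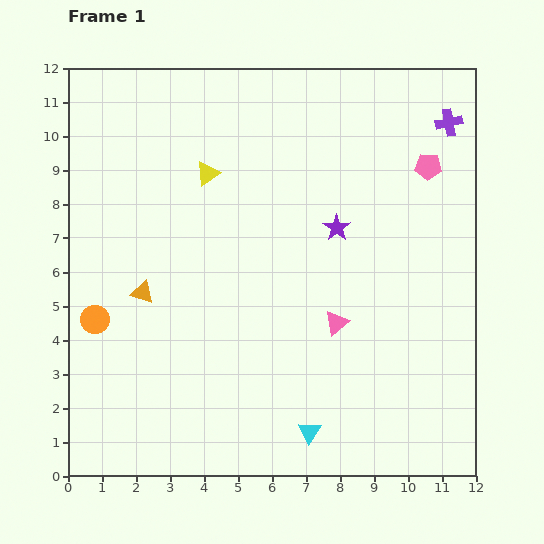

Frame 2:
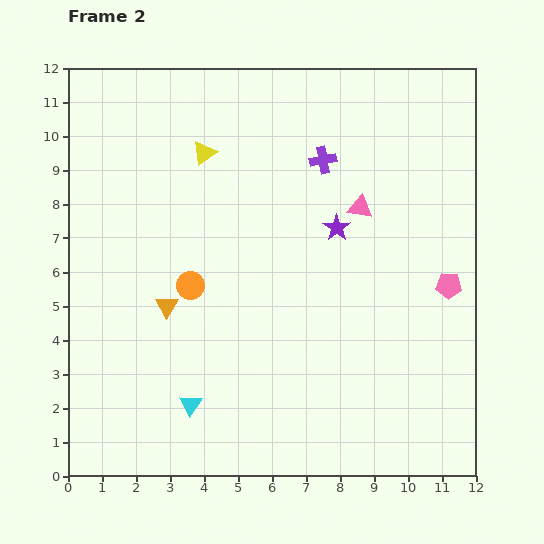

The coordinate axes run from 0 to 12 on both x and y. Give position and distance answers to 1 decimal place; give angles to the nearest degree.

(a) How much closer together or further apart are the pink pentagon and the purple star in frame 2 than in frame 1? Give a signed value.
+0.5

Distance in frame 1: 3.2. Distance in frame 2: 3.7.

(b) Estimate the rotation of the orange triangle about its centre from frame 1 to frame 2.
42° clockwise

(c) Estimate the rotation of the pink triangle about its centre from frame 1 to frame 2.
49° clockwise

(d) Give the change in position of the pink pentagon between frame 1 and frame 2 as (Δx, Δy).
(0.6, -3.5)

The pink pentagon was at (10.6, 9.1) in frame 1 and (11.2, 5.6) in frame 2.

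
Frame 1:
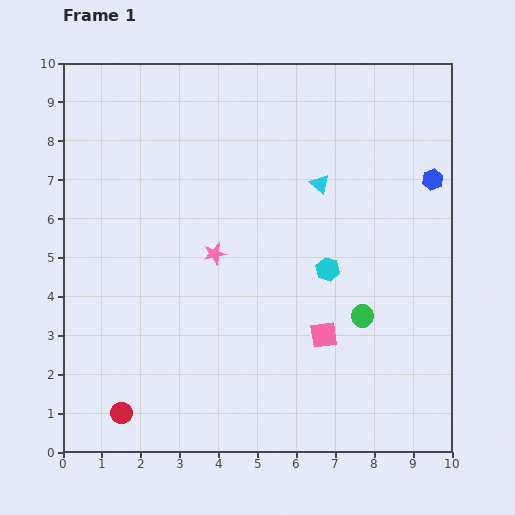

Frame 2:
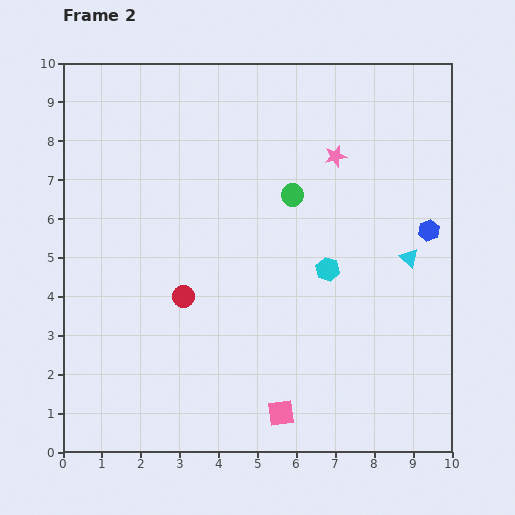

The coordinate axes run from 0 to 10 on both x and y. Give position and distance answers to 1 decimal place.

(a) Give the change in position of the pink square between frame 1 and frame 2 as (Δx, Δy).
(-1.1, -2.0)

The pink square was at (6.7, 3.0) in frame 1 and (5.6, 1.0) in frame 2.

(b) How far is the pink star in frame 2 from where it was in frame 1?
4.0

The pink star moved from (3.9, 5.1) to (7.0, 7.6), a distance of √(3.1² + 2.5²) ≈ 4.0.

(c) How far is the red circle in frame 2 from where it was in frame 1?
3.4

The red circle moved from (1.5, 1.0) to (3.1, 4.0), a distance of √(1.6² + 3.0²) ≈ 3.4.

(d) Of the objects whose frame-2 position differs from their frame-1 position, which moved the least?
the blue hexagon

(moved 1.3)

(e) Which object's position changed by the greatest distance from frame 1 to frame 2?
the pink star

(moved 4.0; next 3.6)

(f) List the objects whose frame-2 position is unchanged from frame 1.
the cyan hexagon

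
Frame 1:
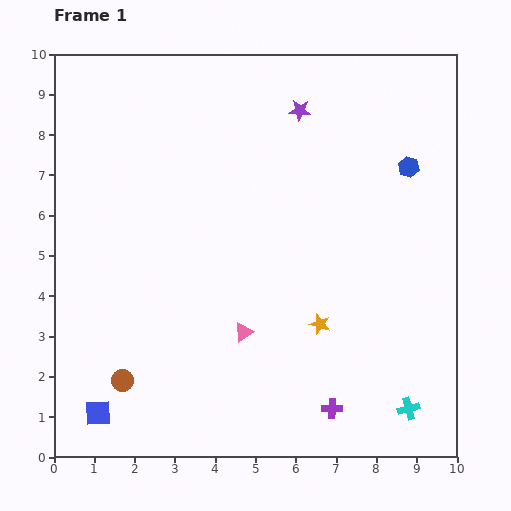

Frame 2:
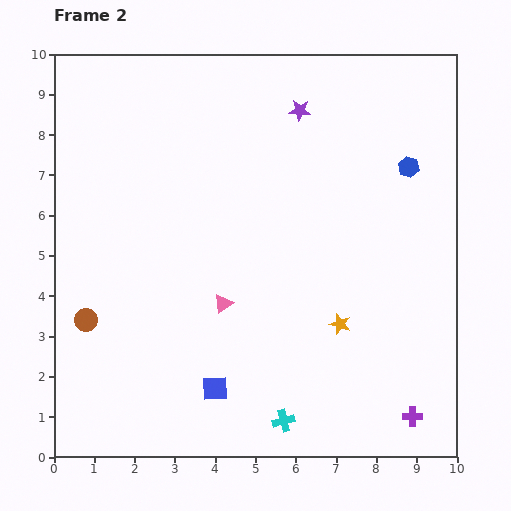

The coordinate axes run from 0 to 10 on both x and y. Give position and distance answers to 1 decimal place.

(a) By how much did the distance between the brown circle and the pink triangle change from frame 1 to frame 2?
+0.2

Distance in frame 1: 3.2. Distance in frame 2: 3.4.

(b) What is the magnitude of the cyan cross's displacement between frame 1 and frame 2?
3.1

The cyan cross moved from (8.8, 1.2) to (5.7, 0.9), a distance of √(3.1² + 0.3²) ≈ 3.1.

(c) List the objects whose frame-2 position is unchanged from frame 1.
the blue hexagon, the purple star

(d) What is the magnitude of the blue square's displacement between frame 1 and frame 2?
3.0

The blue square moved from (1.1, 1.1) to (4.0, 1.7), a distance of √(2.9² + 0.6²) ≈ 3.0.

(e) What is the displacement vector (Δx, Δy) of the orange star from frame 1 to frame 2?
(0.5, 0.0)

The orange star was at (6.6, 3.3) in frame 1 and (7.1, 3.3) in frame 2.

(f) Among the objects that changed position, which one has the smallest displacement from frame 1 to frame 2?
the orange star

(moved 0.5)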